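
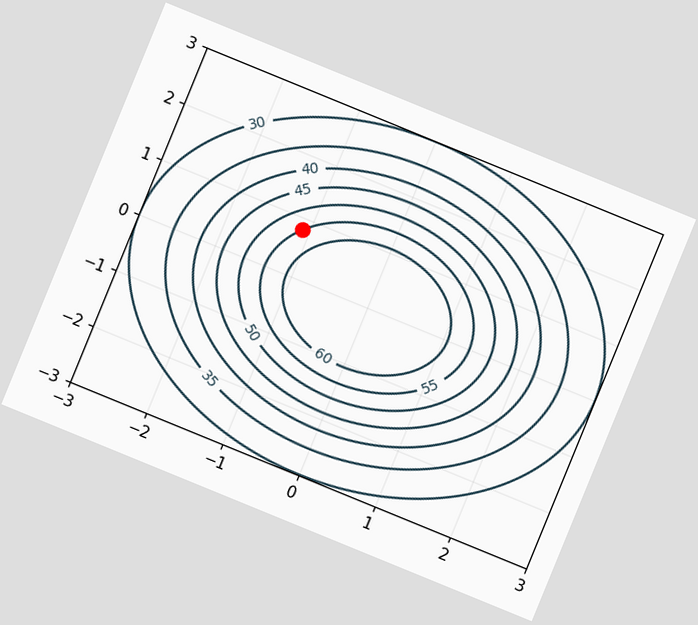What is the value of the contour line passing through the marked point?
55

The chart is tilted about 22° clockwise. The marked point sits on the contour labelled 55.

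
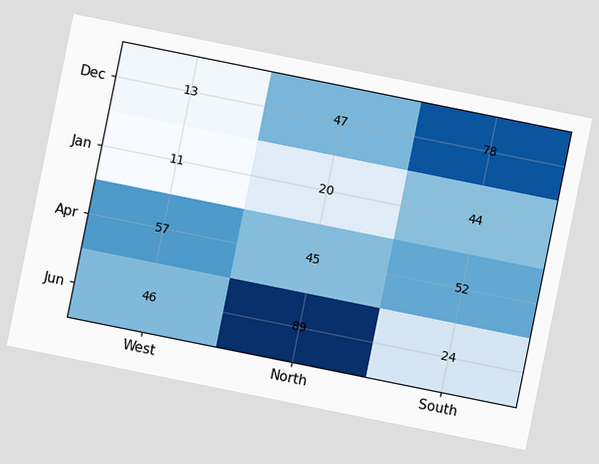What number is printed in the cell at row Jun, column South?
The chart is tilted about 11° clockwise. The (Jun, South) cell reads 24.

24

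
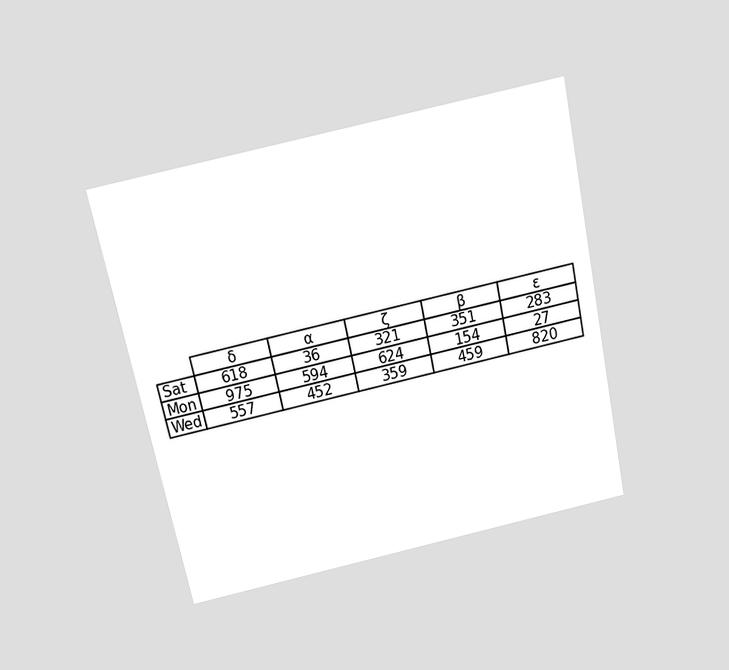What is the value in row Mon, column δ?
975

The chart is tilted about 12° counter-clockwise and viewed slightly from above. The (Mon, δ) cell reads 975.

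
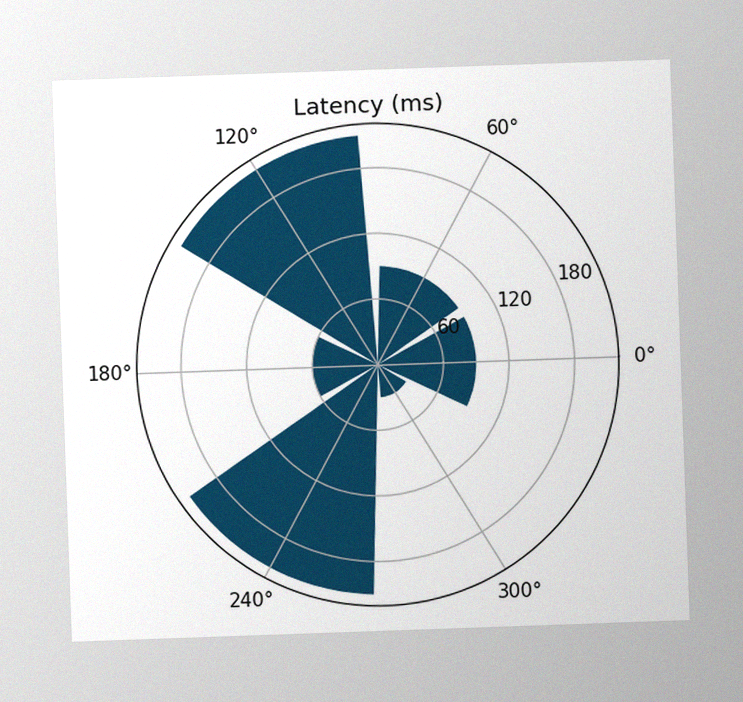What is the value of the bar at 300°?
The chart is tilted about 2° counter-clockwise, with some photo noise. The bar at 300° reaches 30ms on the radial axis.

30ms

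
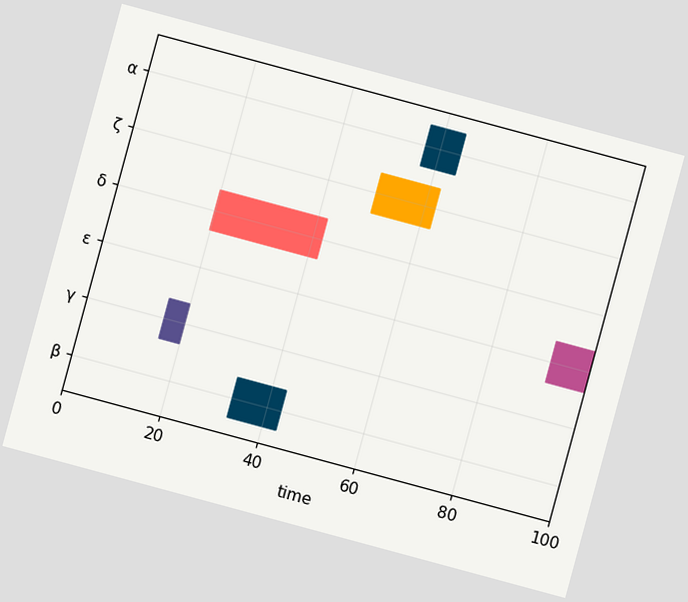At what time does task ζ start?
50

The chart is tilted about 15° clockwise. The ζ bar begins at t=50.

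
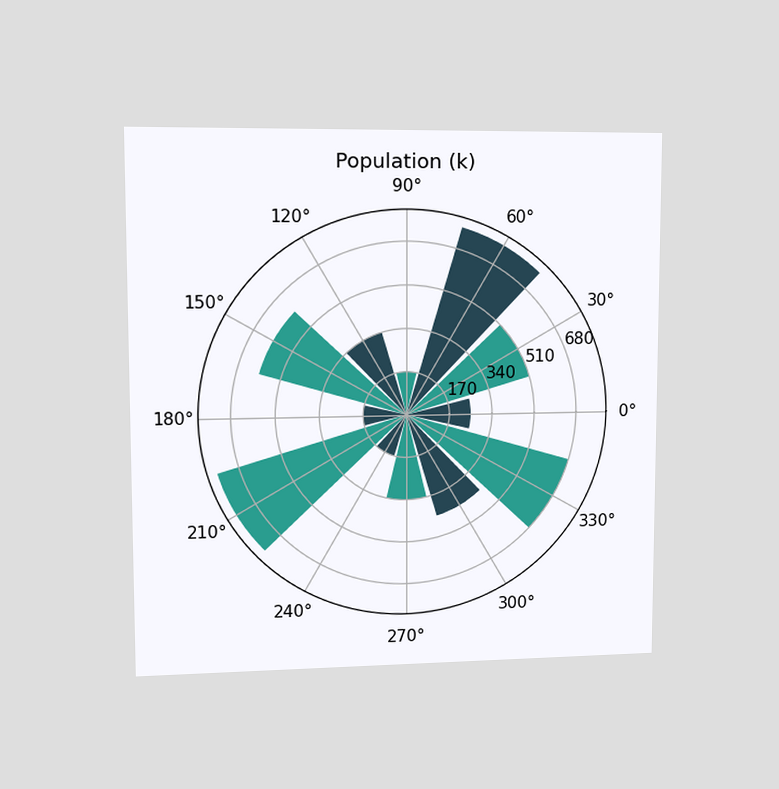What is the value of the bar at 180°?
The chart is viewed at a slight angle. The bar at 180° reaches 170k on the radial axis.

170k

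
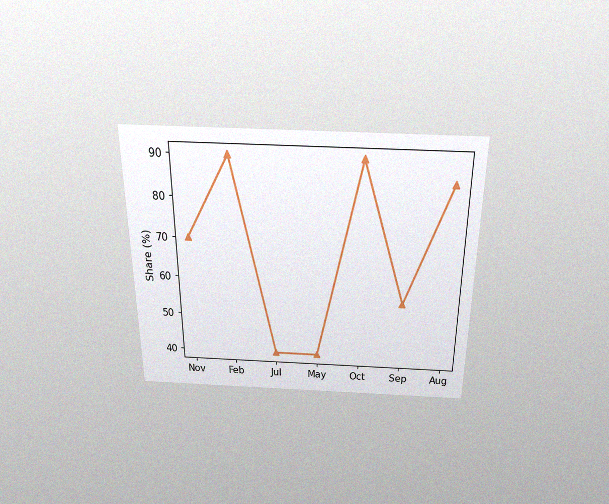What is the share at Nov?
70%

The chart is viewed slightly from above, with some photo noise. At Nov, the line is at 70%.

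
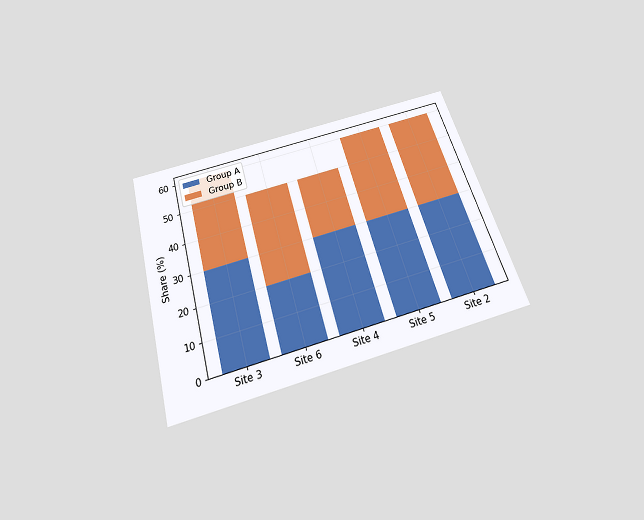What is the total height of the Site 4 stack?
50%

The chart is tilted about 16° counter-clockwise and viewed slightly from below. The Site 4 stack's top reaches 50% on the y-axis.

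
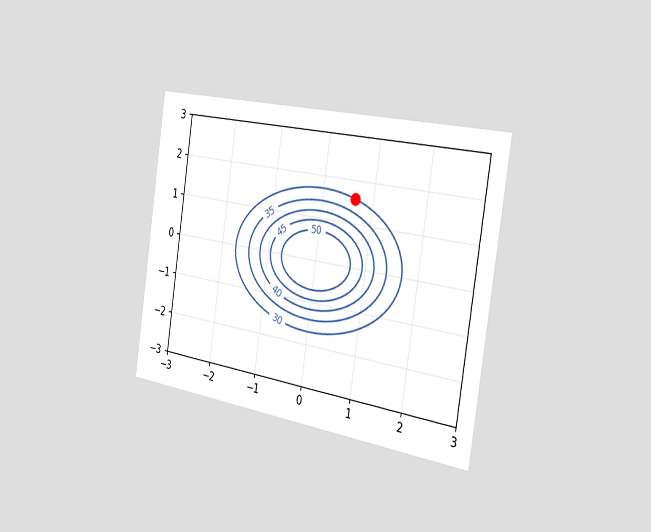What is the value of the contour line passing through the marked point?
30

The chart is tilted about 9° clockwise and viewed slightly from the right. The marked point sits on the contour labelled 30.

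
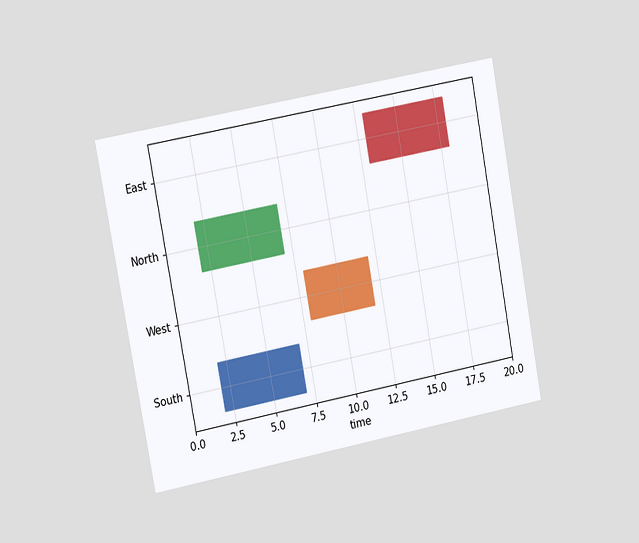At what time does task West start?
The chart is tilted about 11° counter-clockwise and viewed slightly from the left. The West bar begins at t=8.

8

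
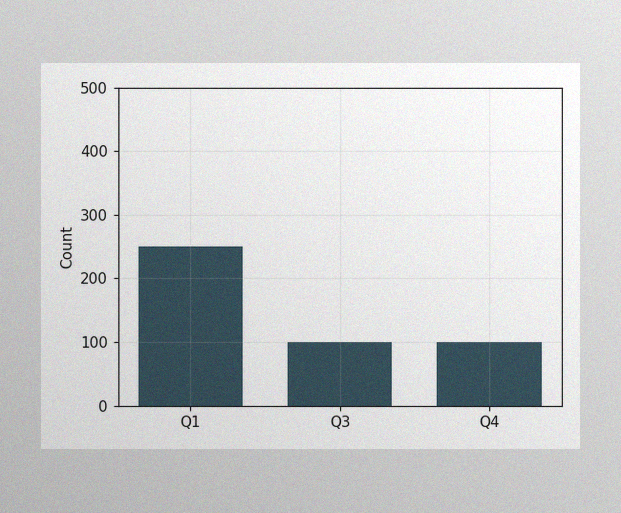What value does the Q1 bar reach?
250

The image has some photo noise and uneven lighting. Reading along the chart's y-axis, the Q1 bar reaches 250.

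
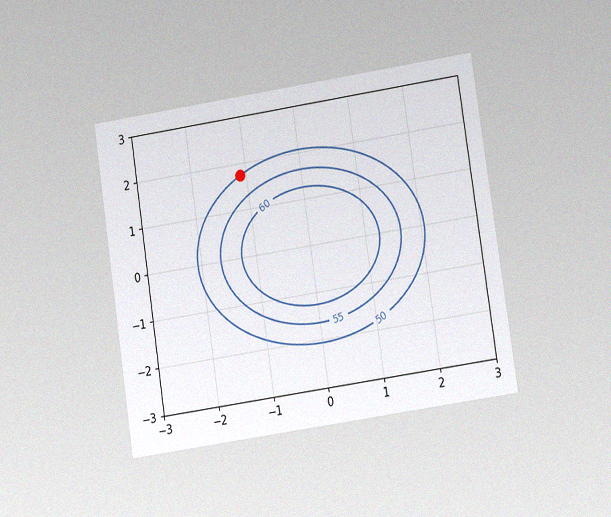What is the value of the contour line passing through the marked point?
50

The chart is tilted about 9° counter-clockwise and viewed at a slight angle, with some photo noise. The marked point sits on the contour labelled 50.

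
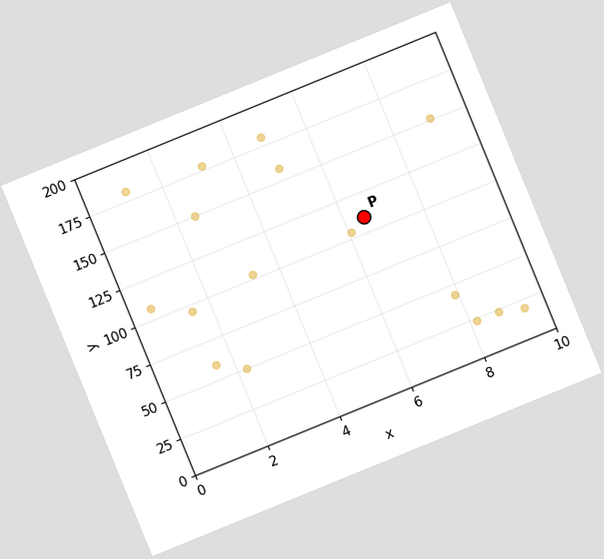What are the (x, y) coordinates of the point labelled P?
The chart is tilted about 22° counter-clockwise. Following the gridlines from P to each axis, P sits at (6.5, 110).

(6.5, 110)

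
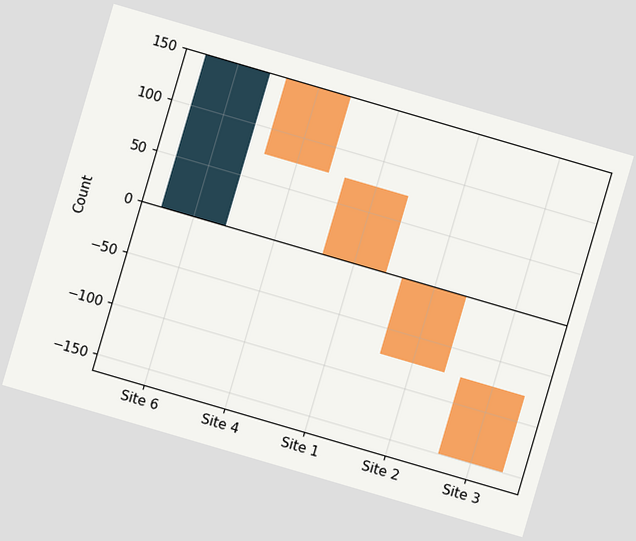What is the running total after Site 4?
75

The chart is tilted about 16° clockwise. After Site 4 the running total reaches 75.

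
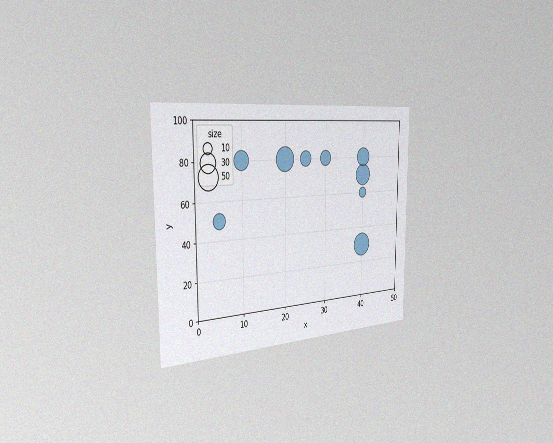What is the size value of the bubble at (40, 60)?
10

The chart is viewed slightly from the left, with some photo noise. Matching the bubble at (40, 60) against the size legend gives 10.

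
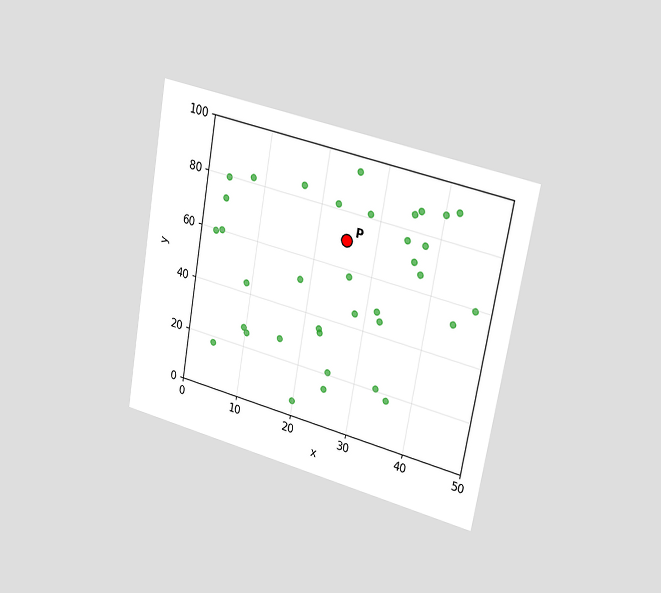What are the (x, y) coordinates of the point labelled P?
The chart is tilted about 10° clockwise and viewed slightly from the right. Following the gridlines from P to each axis, P sits at (25, 70).

(25, 70)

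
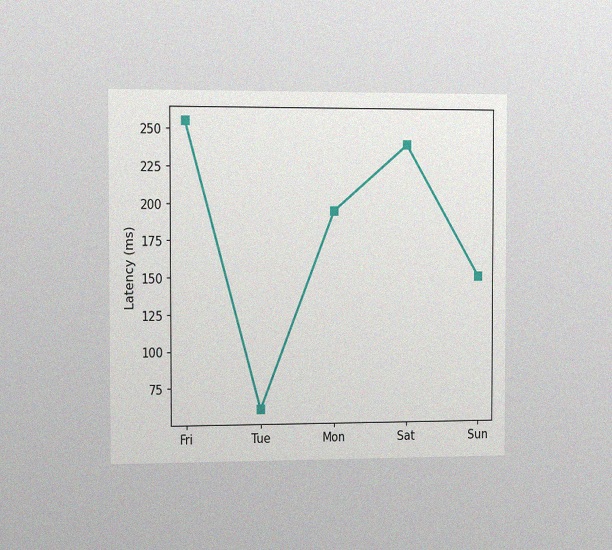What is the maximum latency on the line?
255ms

The chart is viewed slightly from the left, with some photo noise. The highest point is at Fri, and reading across to the y-axis gives 255ms.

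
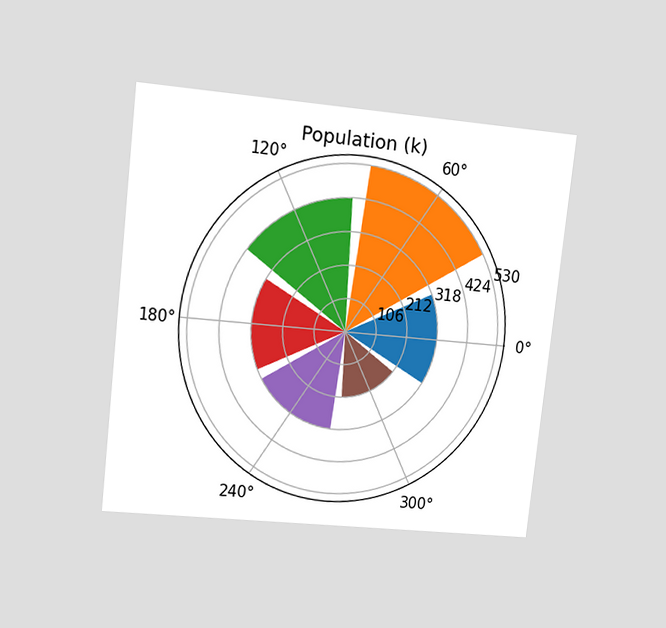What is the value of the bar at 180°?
318k

The chart is tilted about 6° clockwise and viewed at a slight angle. The bar at 180° reaches 318k on the radial axis.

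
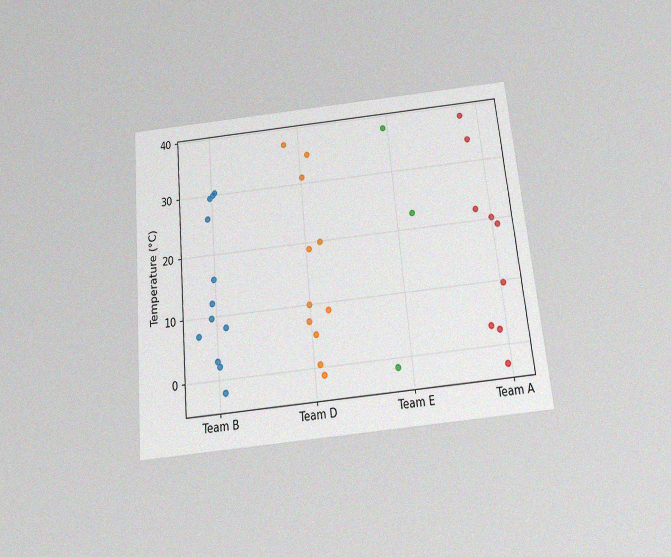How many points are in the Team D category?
11

The chart is tilted about 6° counter-clockwise and viewed slightly from below, with some photo noise. Counting the markers in the Team D column gives 11.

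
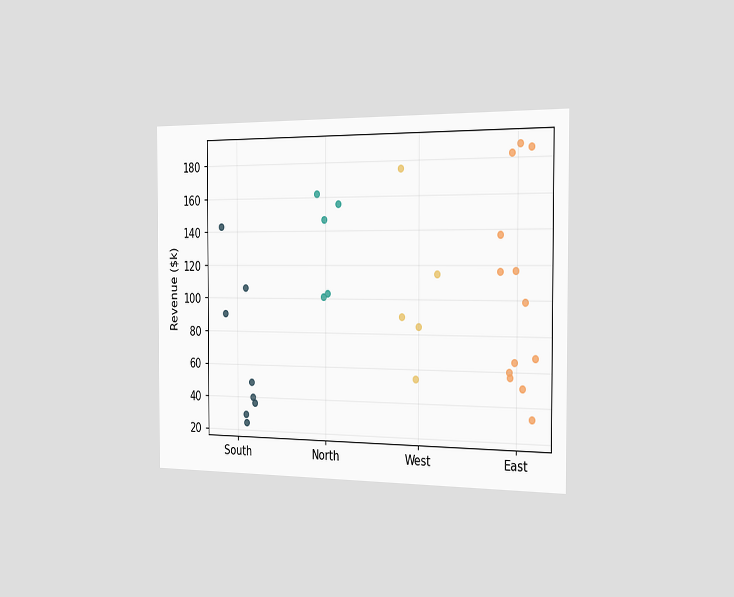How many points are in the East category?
The chart is viewed slightly from the right. Counting the markers in the East column gives 13.

13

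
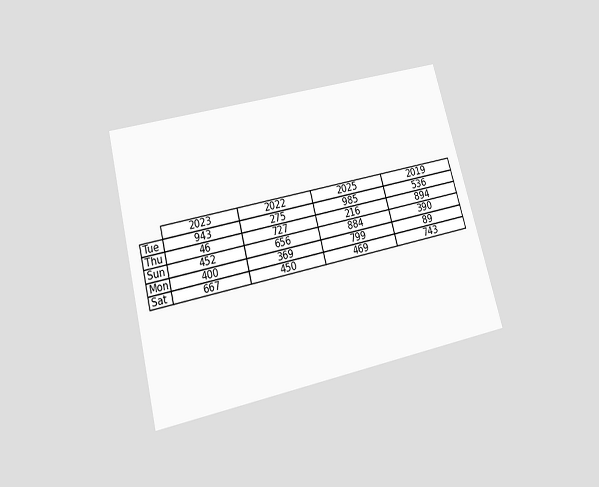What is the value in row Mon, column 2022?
The chart is tilted about 14° counter-clockwise and viewed slightly from below. The (Mon, 2022) cell reads 369.

369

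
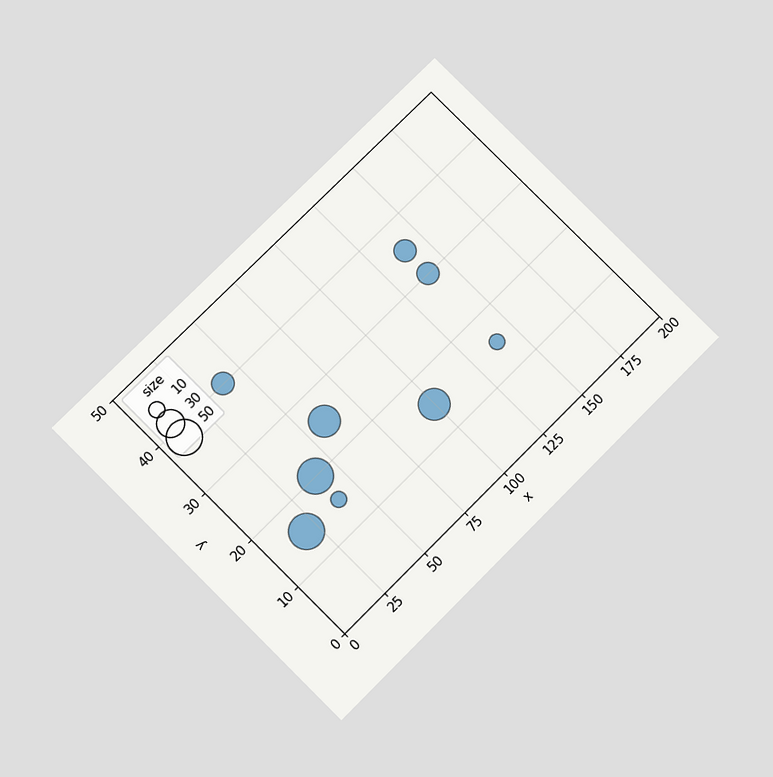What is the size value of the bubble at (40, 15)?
10

The chart is tilted about 45° counter-clockwise and viewed at a slight angle. Matching the bubble at (40, 15) against the size legend gives 10.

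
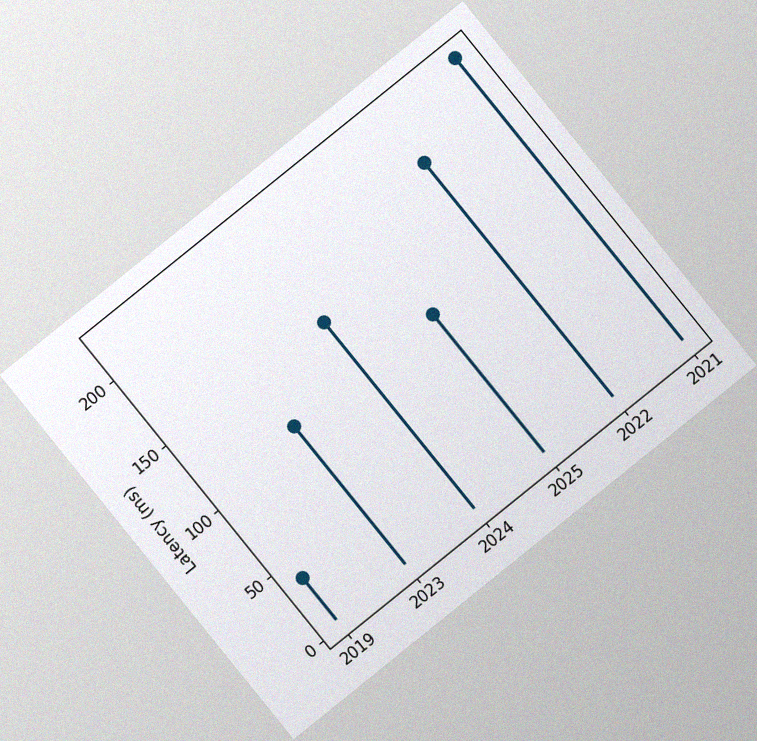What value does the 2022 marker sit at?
185ms

The chart is tilted about 39° counter-clockwise, with some photo noise. The 2022 marker sits at 185ms.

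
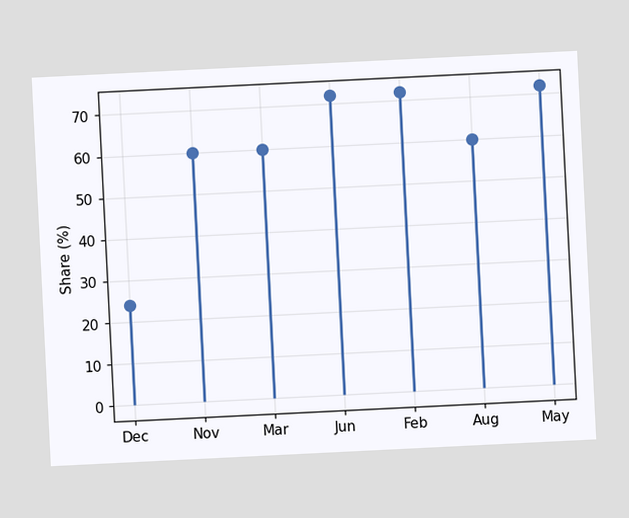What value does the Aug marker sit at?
The chart is tilted about 3° counter-clockwise. The Aug marker sits at 60%.

60%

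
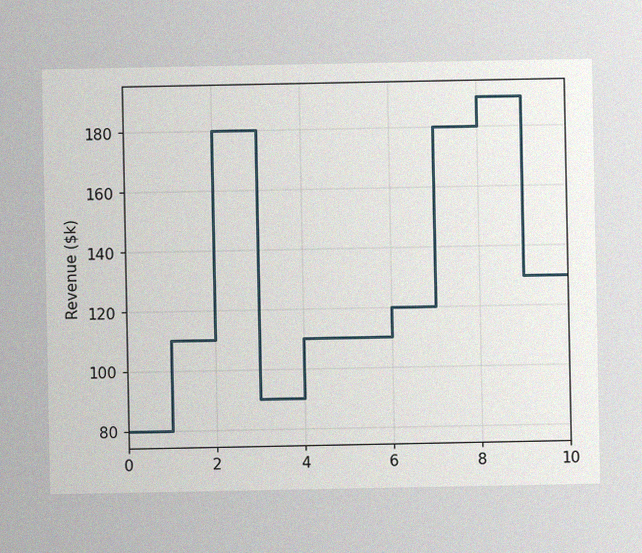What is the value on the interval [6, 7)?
$120k

The image has some photo noise and uneven lighting. On [6, 7) the step sits at $120k.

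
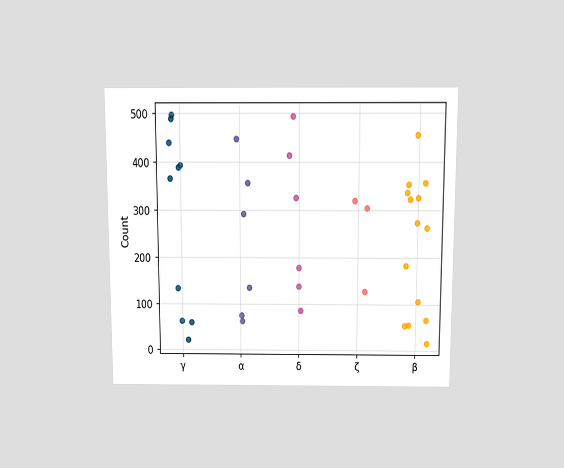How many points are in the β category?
14

The chart is viewed slightly from above. Counting the markers in the β column gives 14.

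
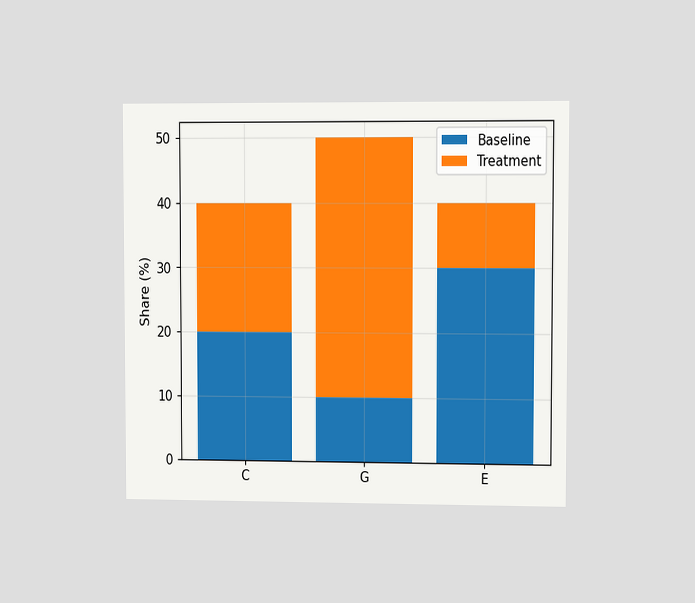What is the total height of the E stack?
The chart is viewed at a slight angle. The E stack's top reaches 40% on the y-axis.

40%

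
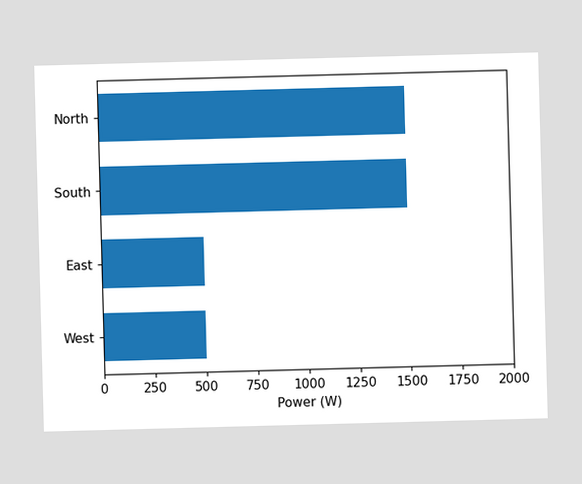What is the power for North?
Reading along the chart's x-axis, the North bar reaches 1500W.

1500W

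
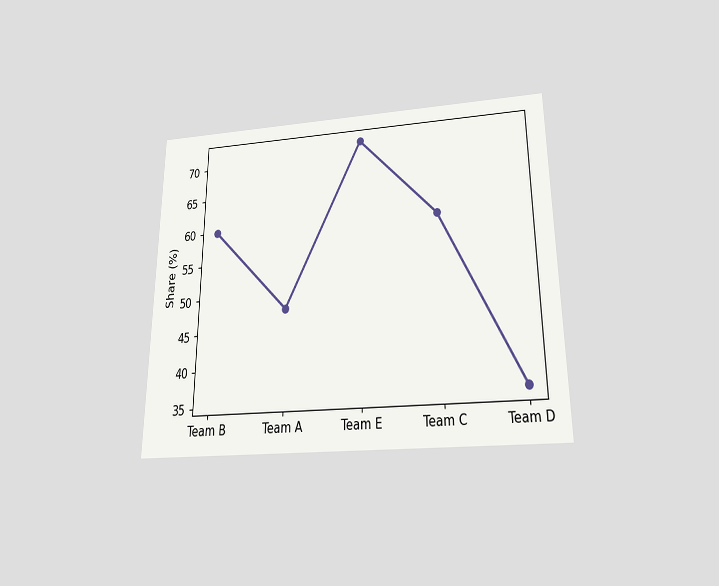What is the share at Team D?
The chart is viewed slightly from below. At Team D, the line is at 36%.

36%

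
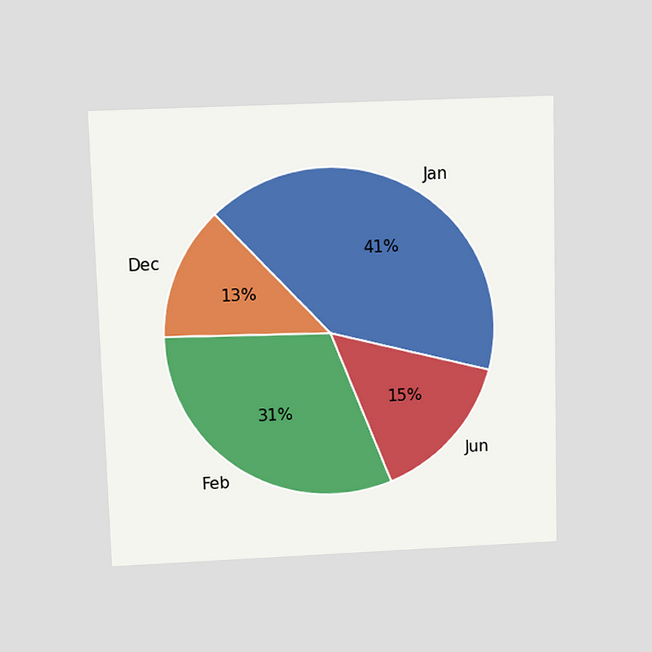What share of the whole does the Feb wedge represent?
The chart is viewed slightly from above. The Feb slice takes up 31% of the pie.

31%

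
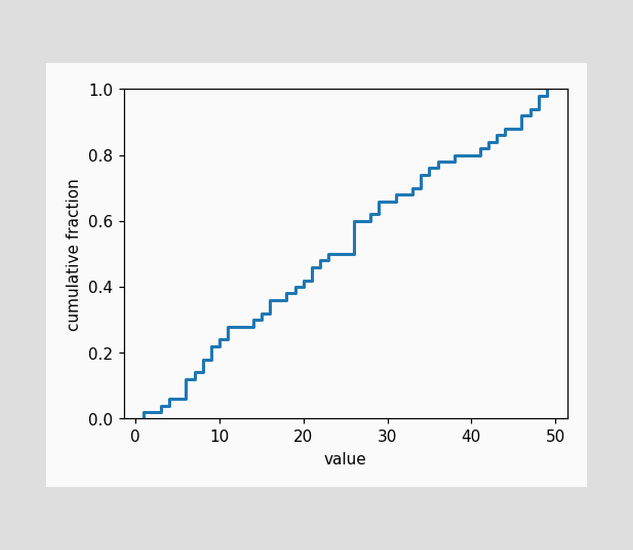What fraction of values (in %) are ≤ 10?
24%

At x=10 the ECDF step is at 24%.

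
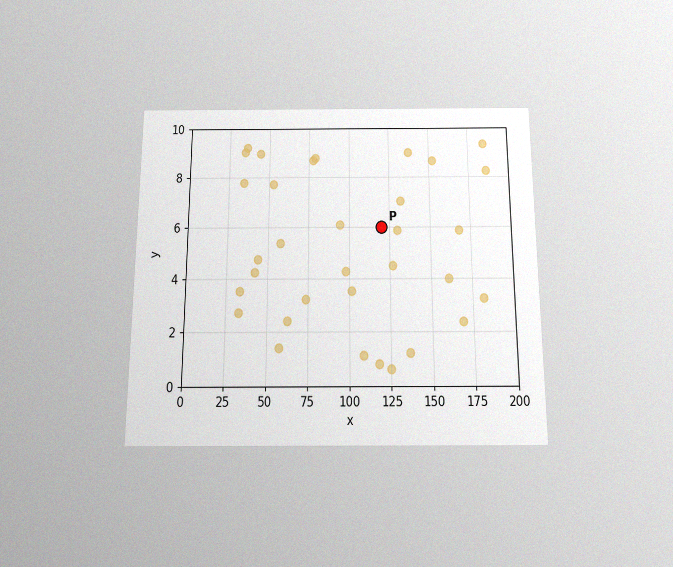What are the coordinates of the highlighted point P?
(120, 6)

The chart is viewed slightly from below, with some photo noise. Following the gridlines from P to each axis, P sits at (120, 6).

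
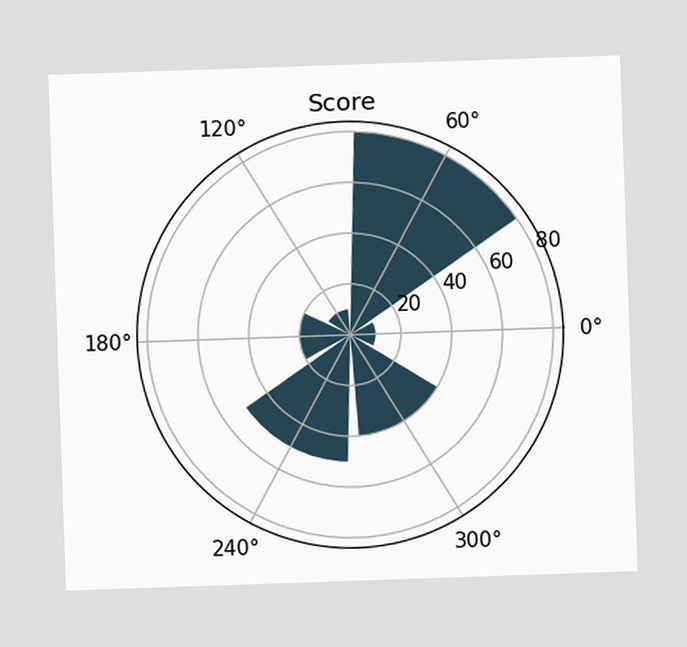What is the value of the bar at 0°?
10

The bar at 0° reaches 10 on the radial axis.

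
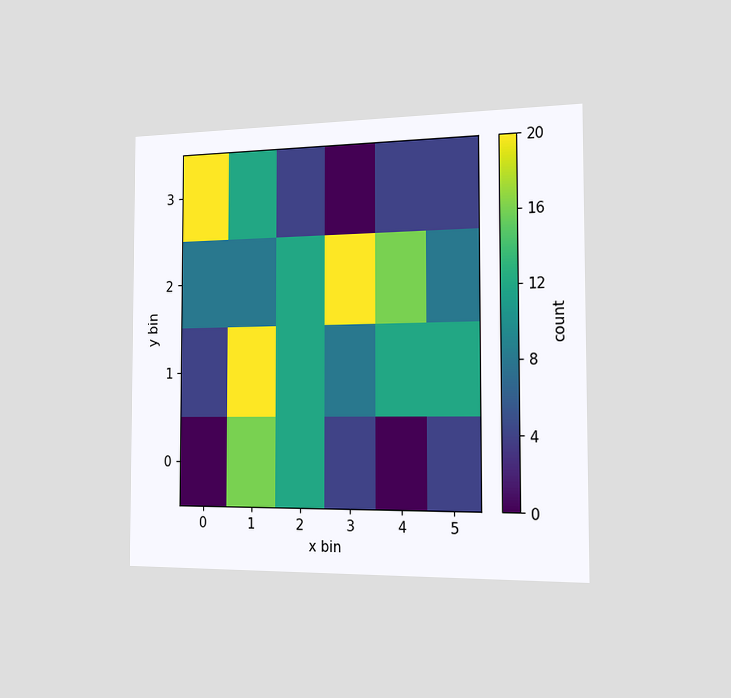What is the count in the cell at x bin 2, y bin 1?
12

The chart is viewed slightly from the right. Matching the cell (2, 1) against the colorbar gives 12.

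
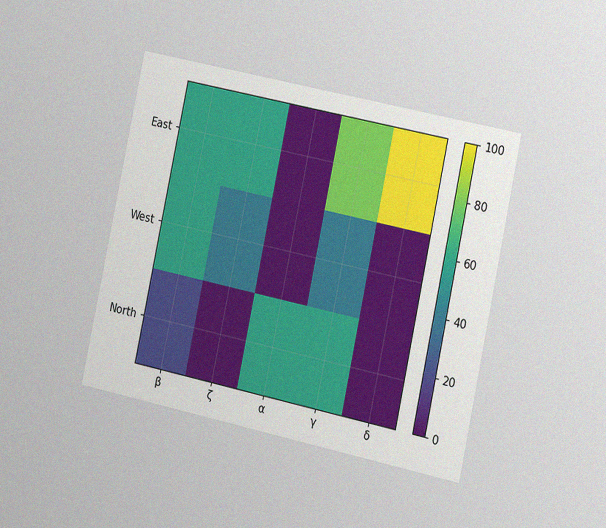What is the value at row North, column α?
The chart is tilted about 12° clockwise and viewed slightly from the right, with some photo noise. Matching cell (North, α) against the colorbar gives 60.

60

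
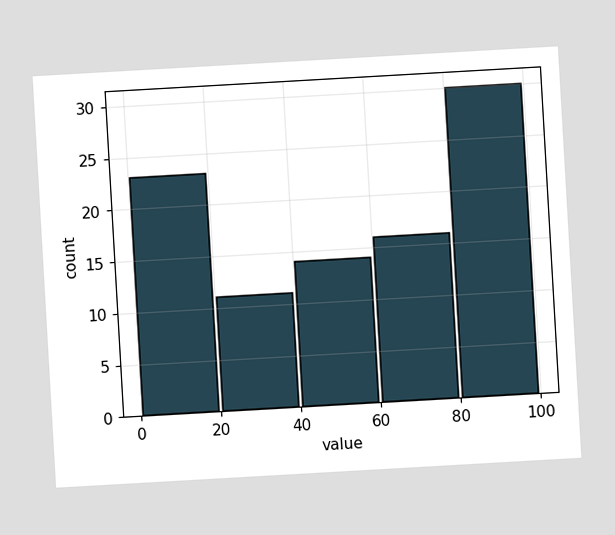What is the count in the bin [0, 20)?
The chart is tilted about 3° counter-clockwise. The [0, 20) bin has height 23.

23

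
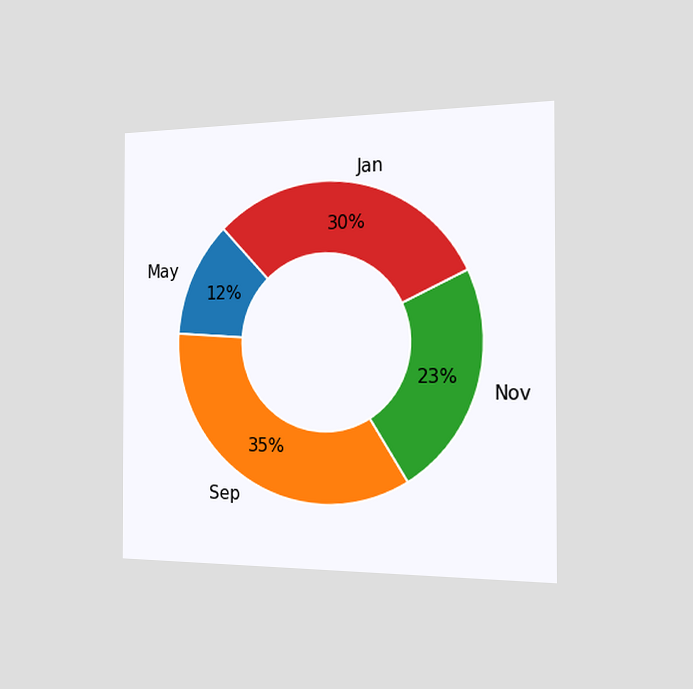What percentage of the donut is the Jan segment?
The chart is viewed slightly from the right. The Jan segment takes up 30% of the ring.

30%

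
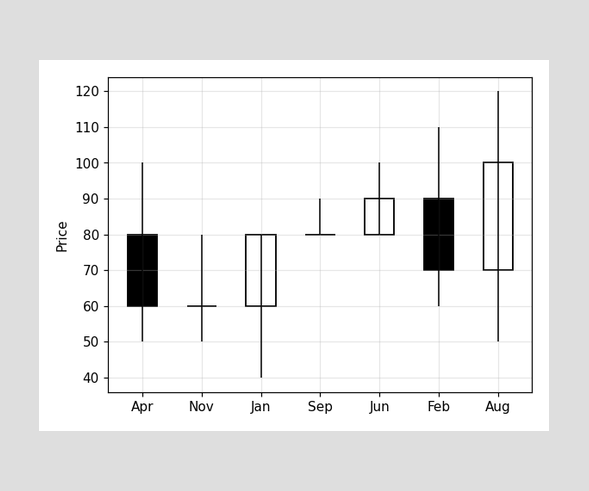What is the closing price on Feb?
The Feb candle closes at 70.

70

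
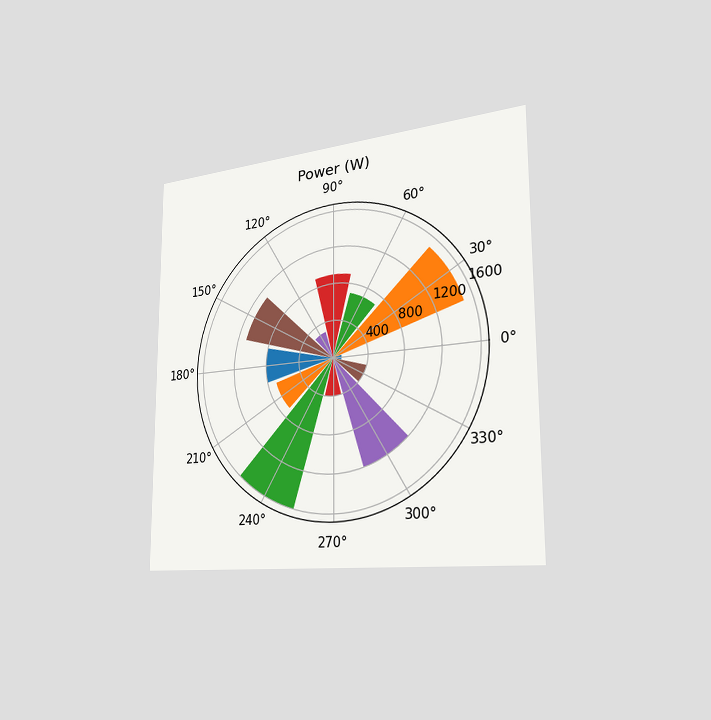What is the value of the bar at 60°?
The chart is viewed slightly from the right. The bar at 60° reaches 700W on the radial axis.

700W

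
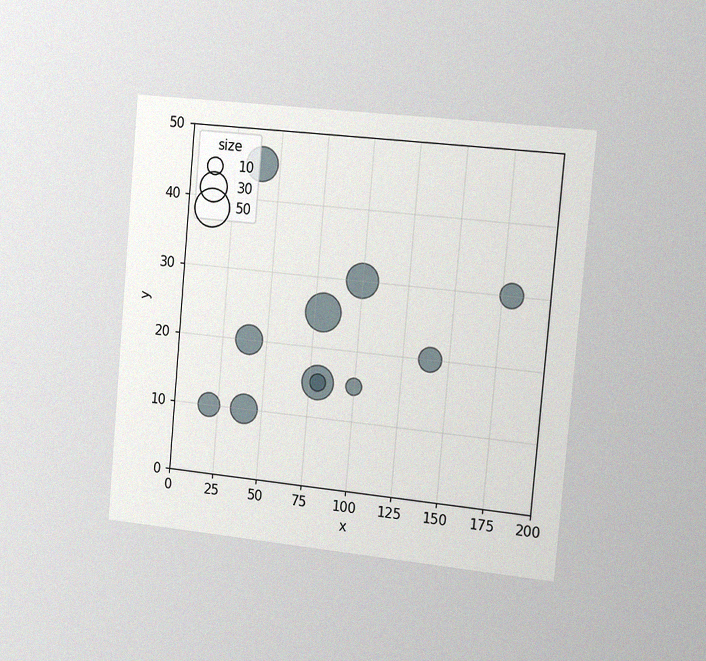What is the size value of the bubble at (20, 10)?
20

The chart is tilted about 5° clockwise and viewed slightly from the right, with some photo noise. Matching the bubble at (20, 10) against the size legend gives 20.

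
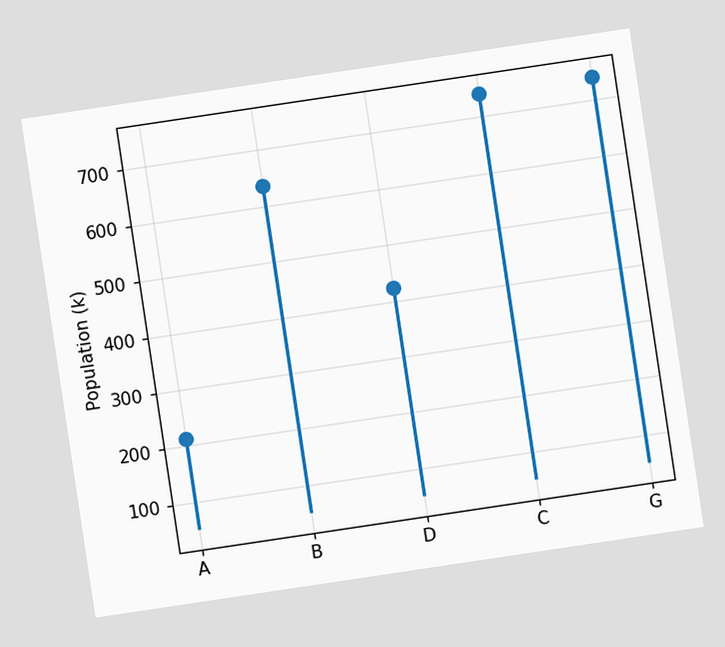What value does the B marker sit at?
636k

The chart is tilted about 8° counter-clockwise. The B marker sits at 636k.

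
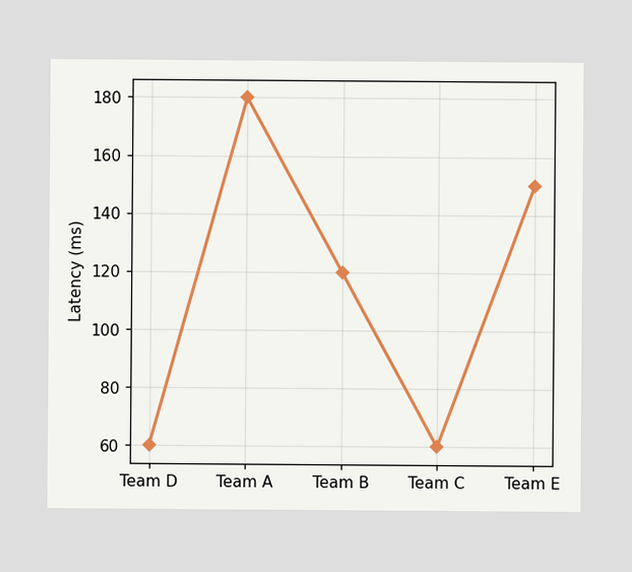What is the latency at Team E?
150ms

At Team E, the line is at 150ms.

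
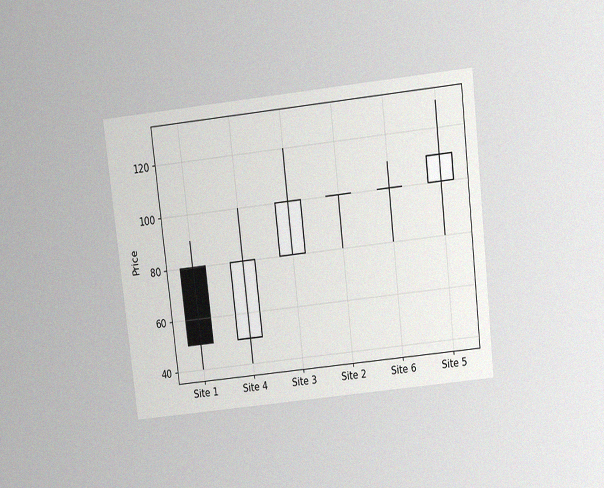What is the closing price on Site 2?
The chart is tilted about 7° counter-clockwise and viewed slightly from above, with some photo noise. The Site 2 candle closes at 100.

100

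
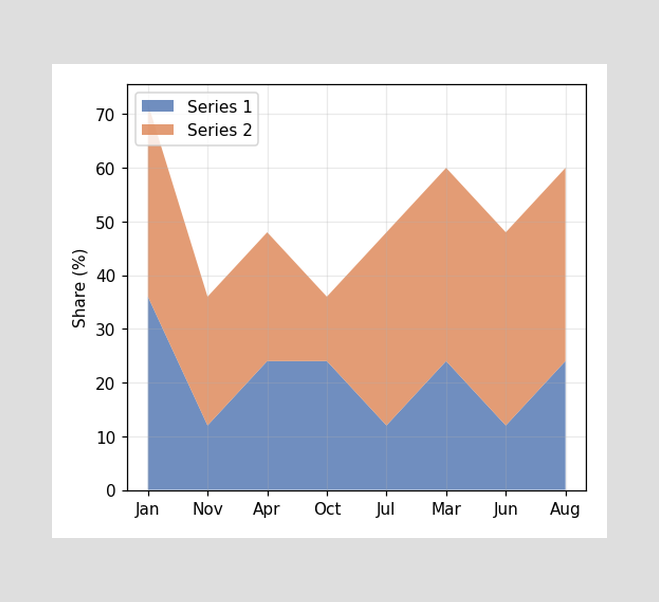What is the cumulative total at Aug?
60%

The stacked total at Aug reaches 60%.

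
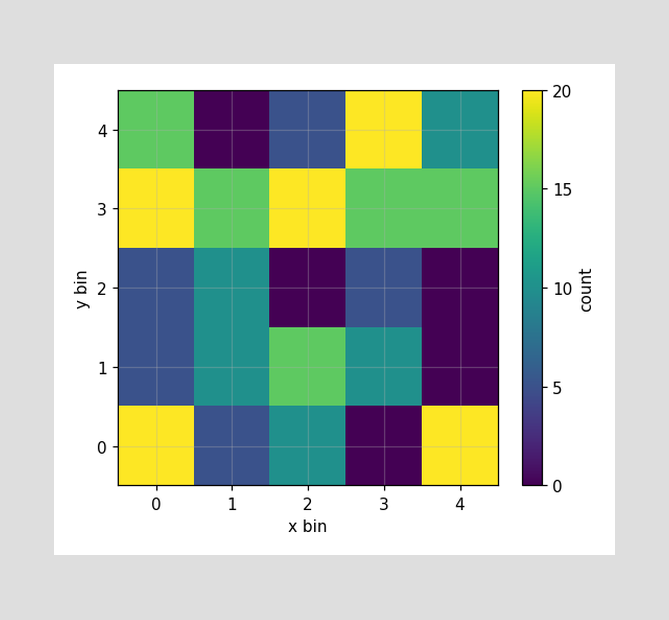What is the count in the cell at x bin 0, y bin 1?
Matching the cell (0, 1) against the colorbar gives 5.

5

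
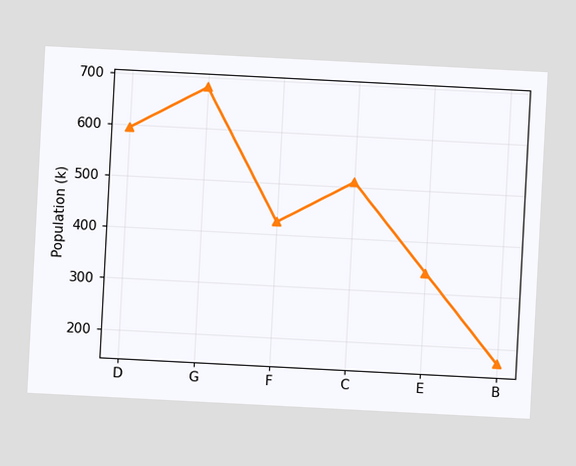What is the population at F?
425k

The chart is tilted about 3° clockwise. At F, the line is at 425k.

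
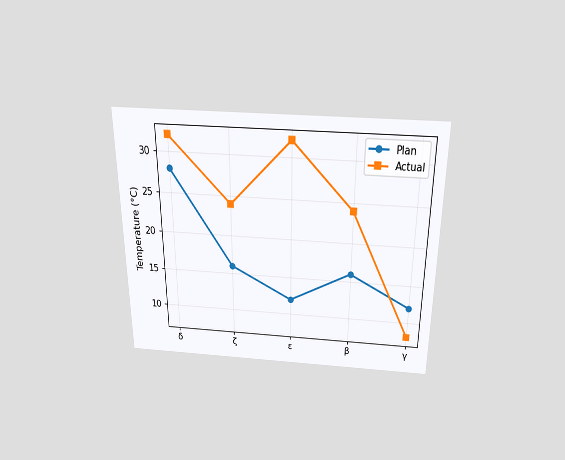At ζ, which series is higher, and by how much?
The chart is viewed slightly from above. At ζ, Actual sits above the other line by 8°C.

Actual, by 8°C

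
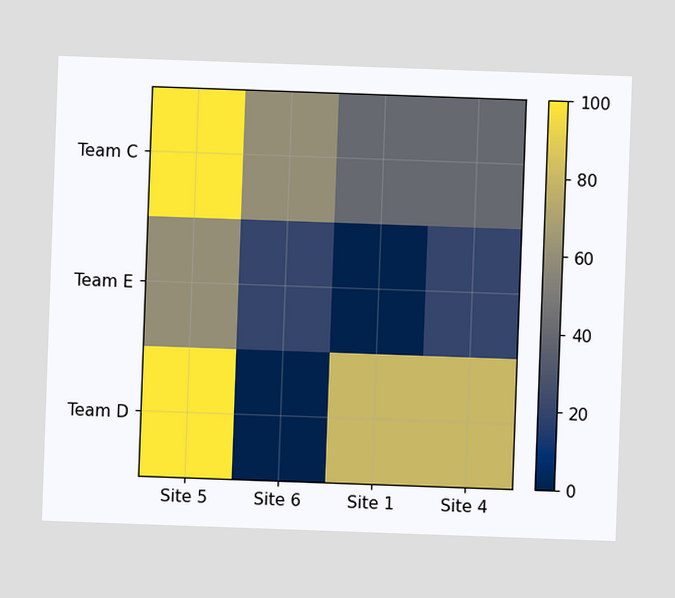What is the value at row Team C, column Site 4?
The chart is tilted about 2° clockwise. Matching cell (Team C, Site 4) against the colorbar gives 40.

40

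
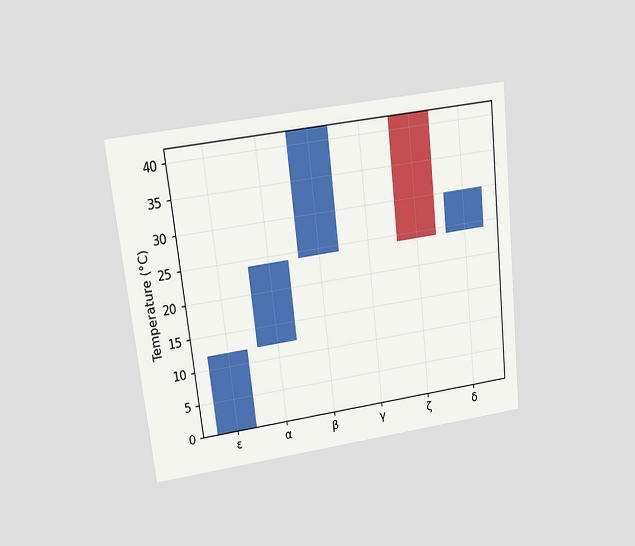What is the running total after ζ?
The chart is tilted about 6° counter-clockwise and viewed slightly from above. After ζ the running total reaches 24°C.

24°C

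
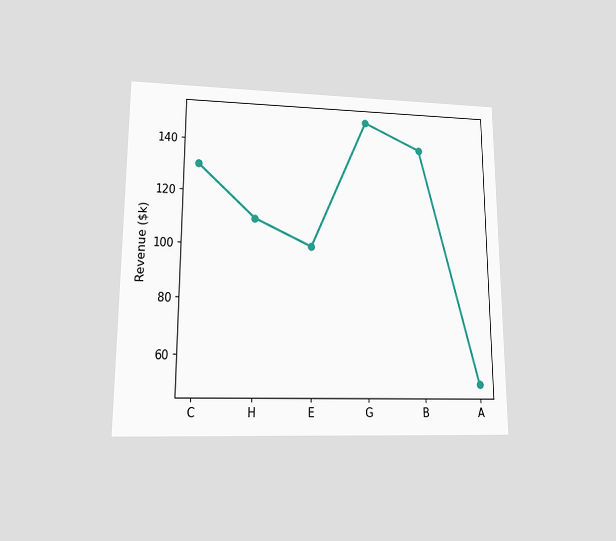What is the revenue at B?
$140k

The chart is viewed at a slight angle. At B, the line is at $140k.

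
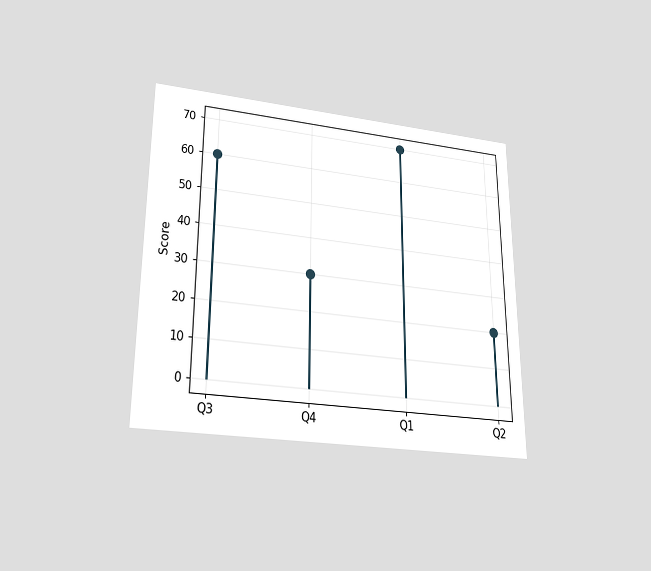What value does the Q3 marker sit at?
60

The chart is viewed slightly from below. The Q3 marker sits at 60.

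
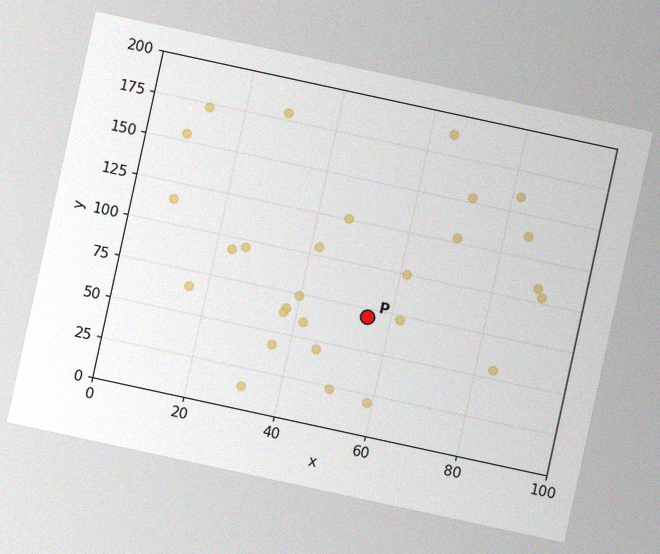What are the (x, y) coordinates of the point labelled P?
(55, 70)

The chart is tilted about 12° clockwise, with some photo noise. Following the gridlines from P to each axis, P sits at (55, 70).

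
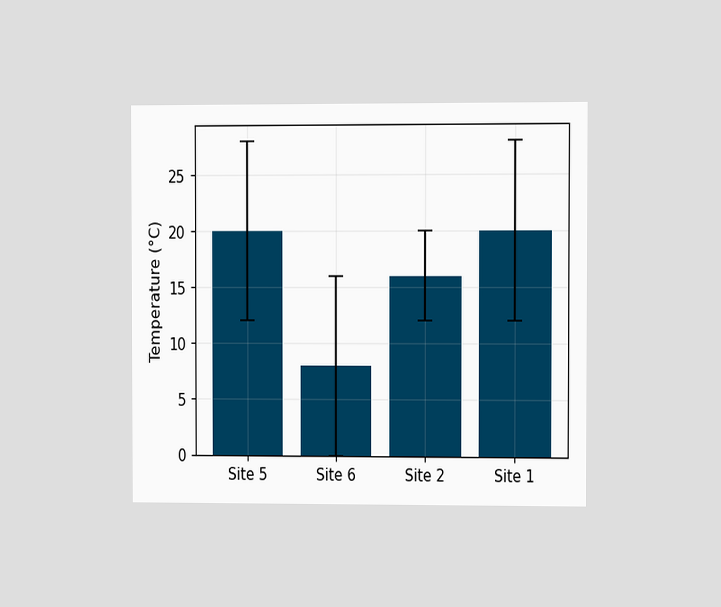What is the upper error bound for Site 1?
28°C

The chart is viewed at a slight angle. The Site 1 bar's upper whisker reaches 28°C.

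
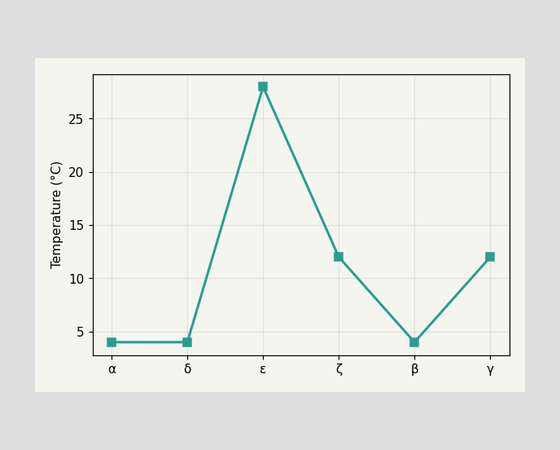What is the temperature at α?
4°C

At α, the line is at 4°C.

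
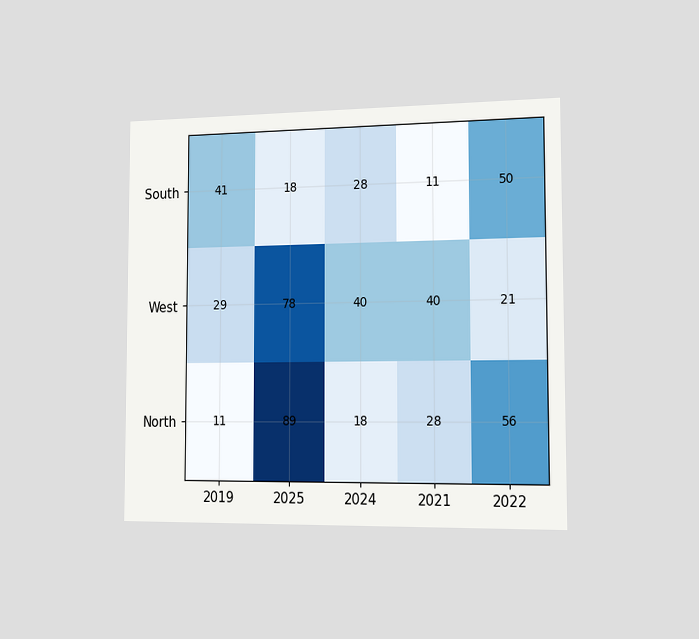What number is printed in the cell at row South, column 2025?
18

The chart is viewed slightly from the right. The (South, 2025) cell reads 18.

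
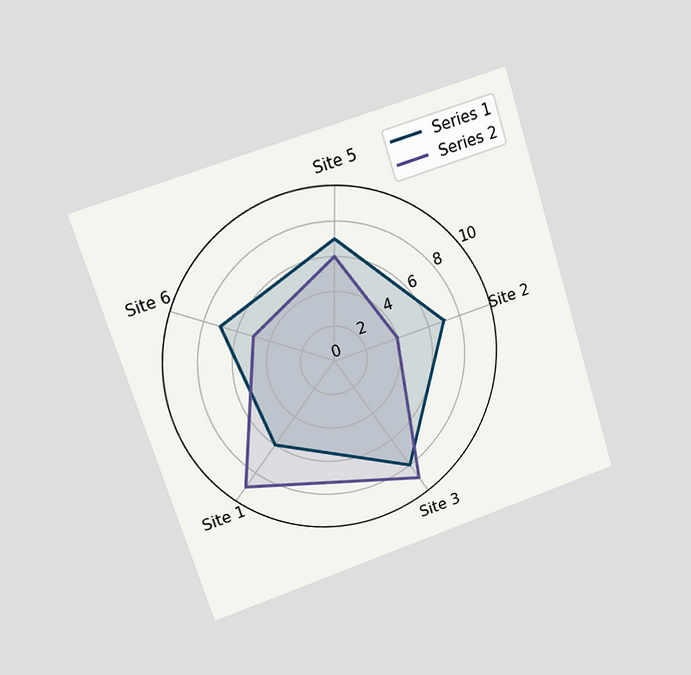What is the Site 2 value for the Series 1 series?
7

The chart is tilted about 18° counter-clockwise and viewed at a slight angle. On the Site 2 axis, Series 1 reaches 7.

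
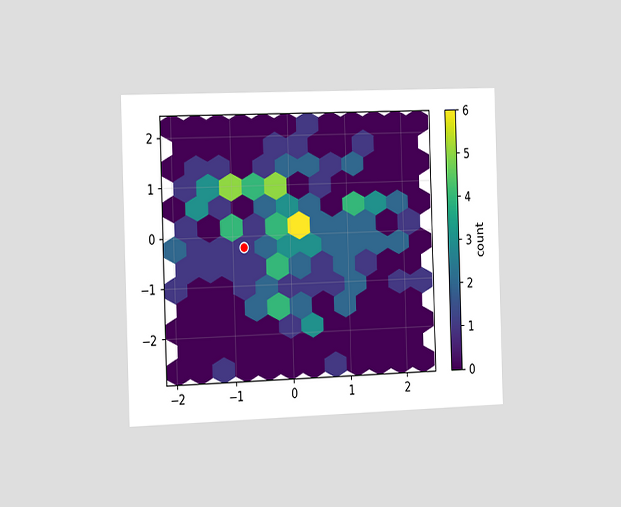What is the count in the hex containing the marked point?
The chart is viewed slightly from the left. The marked hex reads 1 on the colorbar.

1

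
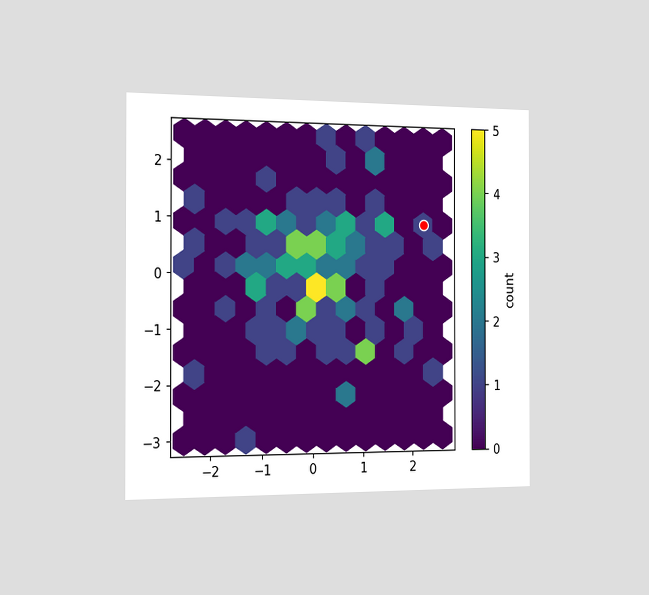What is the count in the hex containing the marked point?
The chart is viewed slightly from the left. The marked hex reads 1 on the colorbar.

1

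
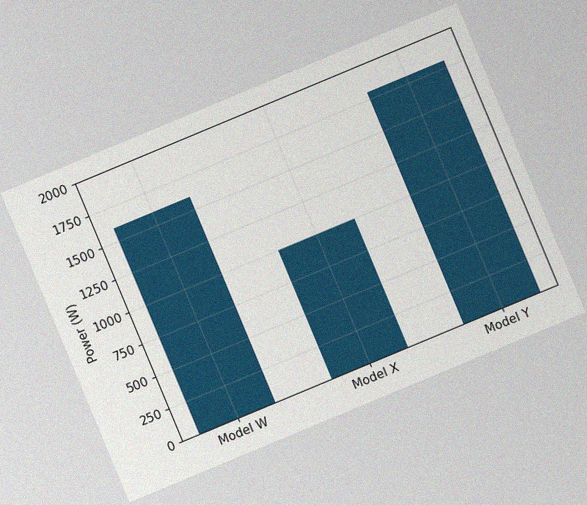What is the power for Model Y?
1800W

The chart is tilted about 23° counter-clockwise, with some photo noise. Reading along the chart's y-axis, the Model Y bar reaches 1800W.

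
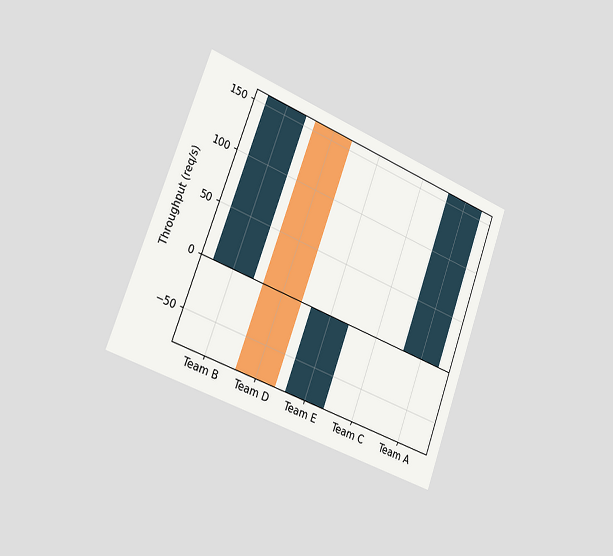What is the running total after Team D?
-80req/s

The chart is tilted about 20° clockwise and viewed slightly from the left. After Team D the running total reaches -80req/s.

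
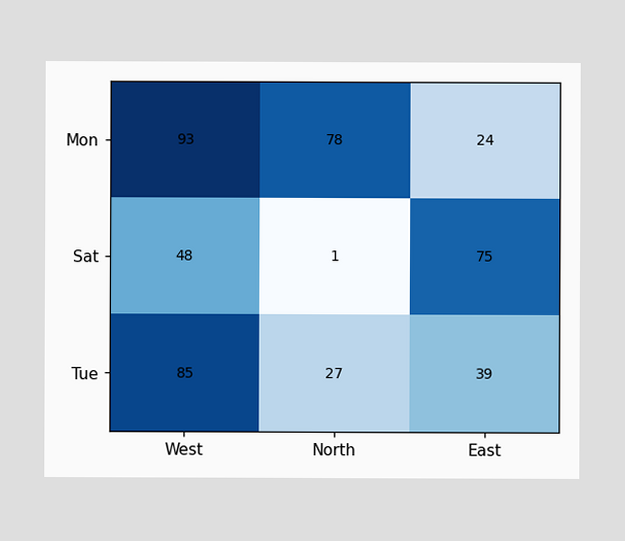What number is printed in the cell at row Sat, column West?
The (Sat, West) cell reads 48.

48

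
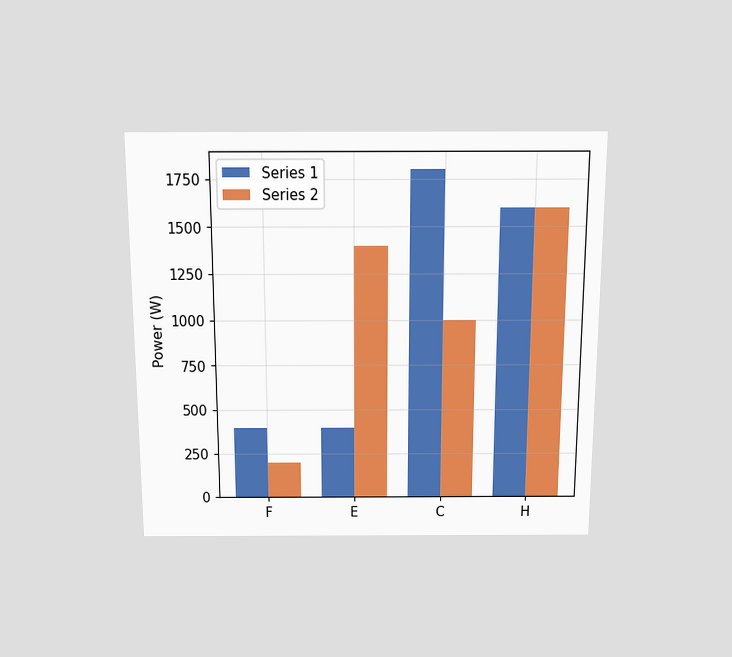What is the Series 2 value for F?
The chart is viewed slightly from above. The Series 2 bar at F reaches 200W on the y-axis.

200W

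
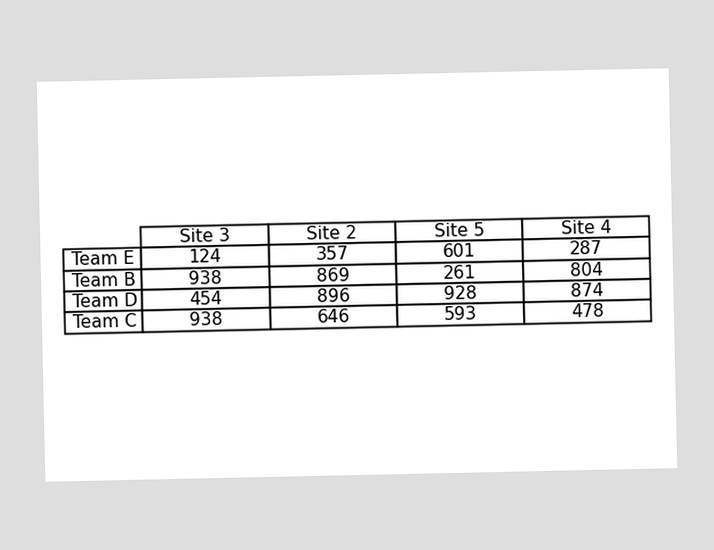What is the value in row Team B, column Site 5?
261

The (Team B, Site 5) cell reads 261.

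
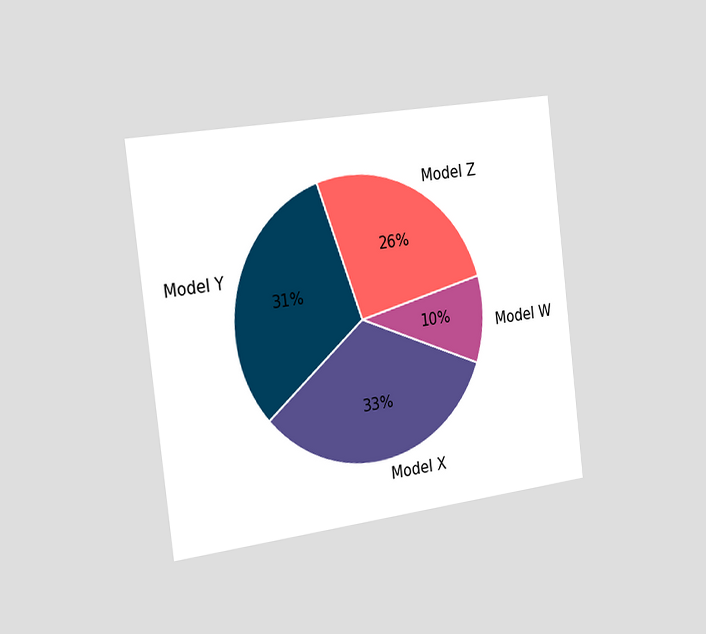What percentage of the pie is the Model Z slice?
26%

The chart is tilted about 7° counter-clockwise and viewed slightly from the left. The Model Z slice takes up 26% of the pie.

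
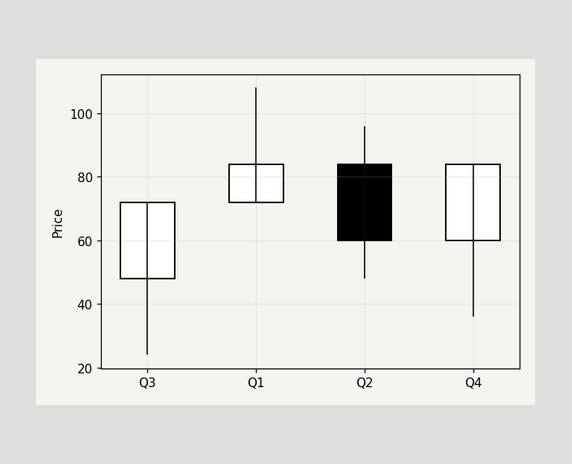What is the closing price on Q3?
72

The Q3 candle closes at 72.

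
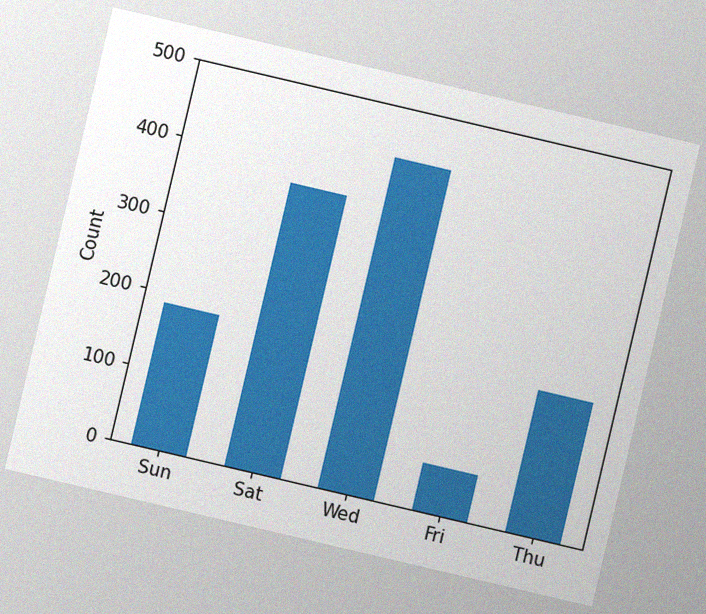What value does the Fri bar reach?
62

The chart is tilted about 13° clockwise, with some photo noise. Reading along the chart's y-axis, the Fri bar reaches 62.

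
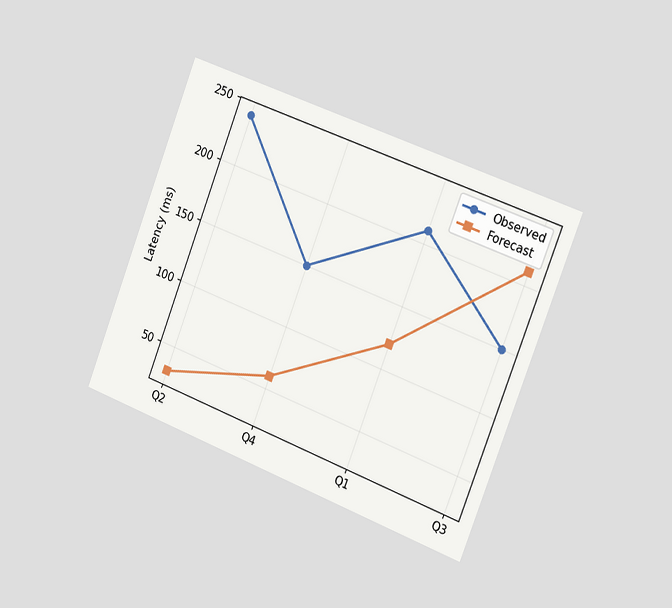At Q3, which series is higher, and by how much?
Forecast, by 60ms

The chart is tilted about 21° clockwise and viewed slightly from the right. At Q3, Forecast sits above the other line by 60ms.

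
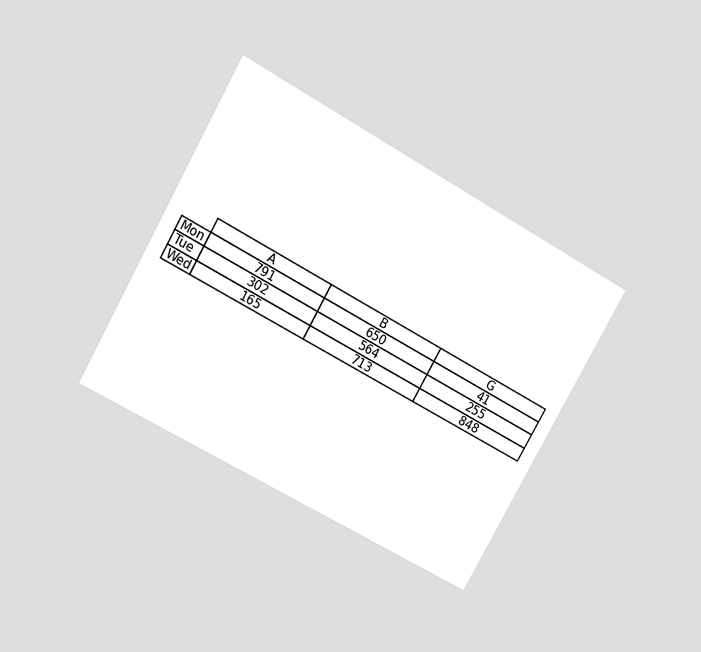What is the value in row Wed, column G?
The chart is tilted about 29° clockwise and viewed slightly from above. The (Wed, G) cell reads 848.

848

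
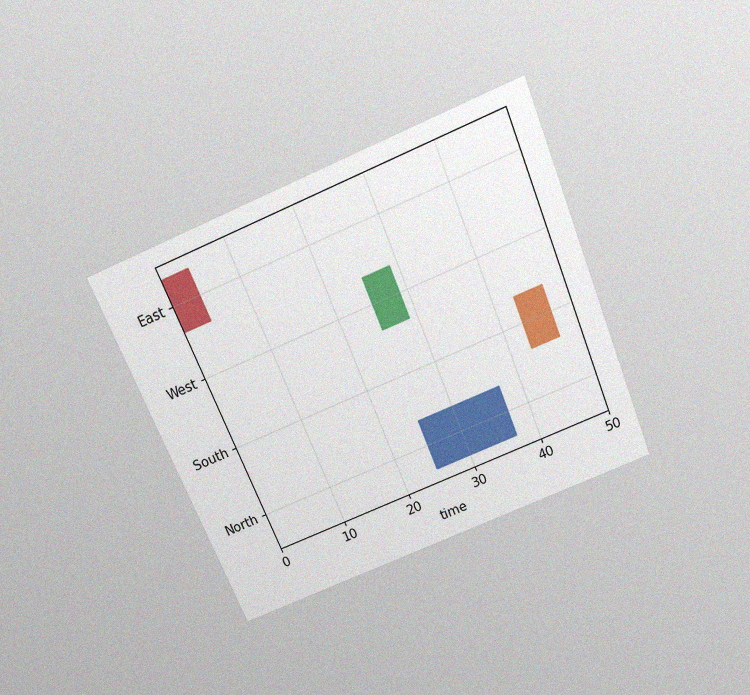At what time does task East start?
0

The chart is tilted about 23° counter-clockwise and viewed slightly from above, with some photo noise. The East bar begins at t=0.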